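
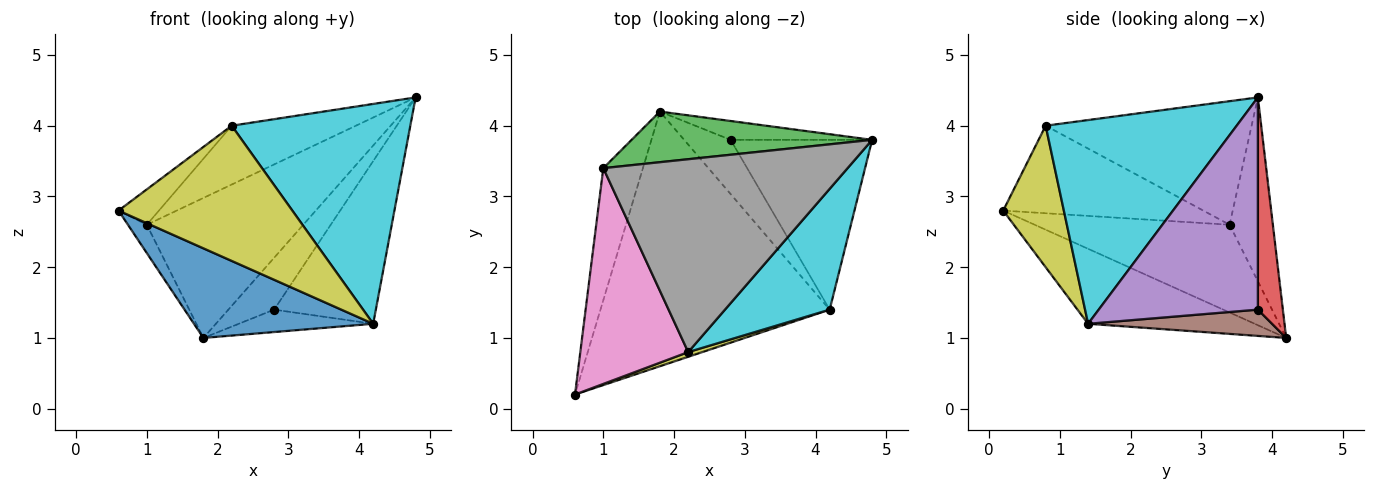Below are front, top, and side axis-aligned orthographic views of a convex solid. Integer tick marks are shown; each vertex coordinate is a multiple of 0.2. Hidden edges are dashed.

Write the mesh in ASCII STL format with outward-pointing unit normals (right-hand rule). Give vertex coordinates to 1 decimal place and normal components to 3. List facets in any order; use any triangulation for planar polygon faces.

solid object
 facet normal -0.295 -0.317 -0.901
  outer loop
   vertex 4.2 1.4 1.2
   vertex 0.6 0.2 2.8
   vertex 1.8 4.2 1.0
  endloop
 endfacet
 facet normal -0.908 0.088 -0.410
  outer loop
   vertex 1.0 3.4 2.6
   vertex 1.8 4.2 1.0
   vertex 0.6 0.2 2.8
  endloop
 endfacet
 facet normal -0.252 0.910 0.329
  outer loop
   vertex 1.0 3.4 2.6
   vertex 4.8 3.8 4.4
   vertex 1.8 4.2 1.0
  endloop
 endfacet
 facet normal 0.456 0.836 -0.304
  outer loop
   vertex 2.8 3.8 1.4
   vertex 1.8 4.2 1.0
   vertex 4.8 3.8 4.4
  endloop
 endfacet
 facet normal 0.735 0.469 -0.490
  outer loop
   vertex 2.8 3.8 1.4
   vertex 4.8 3.8 4.4
   vertex 4.2 1.4 1.2
  endloop
 endfacet
 facet normal 0.463 0.338 -0.819
  outer loop
   vertex 2.8 3.8 1.4
   vertex 4.2 1.4 1.2
   vertex 1.8 4.2 1.0
  endloop
 endfacet
 facet normal -0.625 0.126 0.770
  outer loop
   vertex 2.2 0.8 4.0
   vertex 1.0 3.4 2.6
   vertex 0.6 0.2 2.8
  endloop
 endfacet
 facet normal -0.435 0.263 0.861
  outer loop
   vertex 2.2 0.8 4.0
   vertex 4.8 3.8 4.4
   vertex 1.0 3.4 2.6
  endloop
 endfacet
 facet normal 0.329 -0.944 0.033
  outer loop
   vertex 2.2 0.8 4.0
   vertex 0.6 0.2 2.8
   vertex 4.2 1.4 1.2
  endloop
 endfacet
 facet normal 0.684 -0.639 0.351
  outer loop
   vertex 2.2 0.8 4.0
   vertex 4.2 1.4 1.2
   vertex 4.8 3.8 4.4
  endloop
 endfacet
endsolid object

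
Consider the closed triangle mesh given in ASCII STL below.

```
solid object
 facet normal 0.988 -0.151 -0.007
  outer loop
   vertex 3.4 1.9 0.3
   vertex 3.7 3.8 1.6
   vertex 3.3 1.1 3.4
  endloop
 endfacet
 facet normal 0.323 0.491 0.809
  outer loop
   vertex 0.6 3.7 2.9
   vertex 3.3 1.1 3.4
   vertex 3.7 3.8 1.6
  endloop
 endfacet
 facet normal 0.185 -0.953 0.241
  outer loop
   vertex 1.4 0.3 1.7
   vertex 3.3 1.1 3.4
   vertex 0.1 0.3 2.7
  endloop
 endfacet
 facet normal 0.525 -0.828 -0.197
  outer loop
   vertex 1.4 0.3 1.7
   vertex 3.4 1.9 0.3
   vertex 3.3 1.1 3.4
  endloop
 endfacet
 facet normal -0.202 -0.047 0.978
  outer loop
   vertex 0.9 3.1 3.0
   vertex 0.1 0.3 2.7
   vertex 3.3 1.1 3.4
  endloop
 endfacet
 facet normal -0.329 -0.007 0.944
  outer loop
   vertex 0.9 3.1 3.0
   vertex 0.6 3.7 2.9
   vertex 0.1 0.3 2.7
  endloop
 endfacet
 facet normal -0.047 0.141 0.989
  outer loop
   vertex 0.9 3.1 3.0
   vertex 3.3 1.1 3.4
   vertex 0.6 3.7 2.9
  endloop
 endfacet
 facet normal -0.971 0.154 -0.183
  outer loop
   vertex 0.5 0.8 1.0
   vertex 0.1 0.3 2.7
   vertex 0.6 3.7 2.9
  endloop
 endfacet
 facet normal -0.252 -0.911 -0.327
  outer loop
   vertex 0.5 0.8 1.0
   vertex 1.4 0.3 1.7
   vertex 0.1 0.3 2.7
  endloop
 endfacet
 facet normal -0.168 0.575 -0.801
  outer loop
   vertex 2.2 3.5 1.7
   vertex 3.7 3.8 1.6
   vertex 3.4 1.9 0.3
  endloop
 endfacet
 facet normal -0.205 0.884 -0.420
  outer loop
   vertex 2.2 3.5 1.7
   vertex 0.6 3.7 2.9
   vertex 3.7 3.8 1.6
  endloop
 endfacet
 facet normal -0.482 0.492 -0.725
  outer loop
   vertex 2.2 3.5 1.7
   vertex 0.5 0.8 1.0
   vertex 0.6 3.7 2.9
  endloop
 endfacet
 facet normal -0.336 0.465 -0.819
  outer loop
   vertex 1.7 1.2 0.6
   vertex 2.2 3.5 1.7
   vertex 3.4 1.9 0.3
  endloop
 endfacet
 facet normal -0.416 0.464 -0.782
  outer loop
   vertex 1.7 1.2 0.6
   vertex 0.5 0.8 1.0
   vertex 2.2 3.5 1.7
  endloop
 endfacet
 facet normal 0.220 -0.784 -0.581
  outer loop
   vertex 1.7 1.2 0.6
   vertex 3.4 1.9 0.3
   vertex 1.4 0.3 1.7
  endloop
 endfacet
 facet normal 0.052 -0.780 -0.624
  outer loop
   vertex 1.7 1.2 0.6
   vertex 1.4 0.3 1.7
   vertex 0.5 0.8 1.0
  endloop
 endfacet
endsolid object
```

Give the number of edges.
24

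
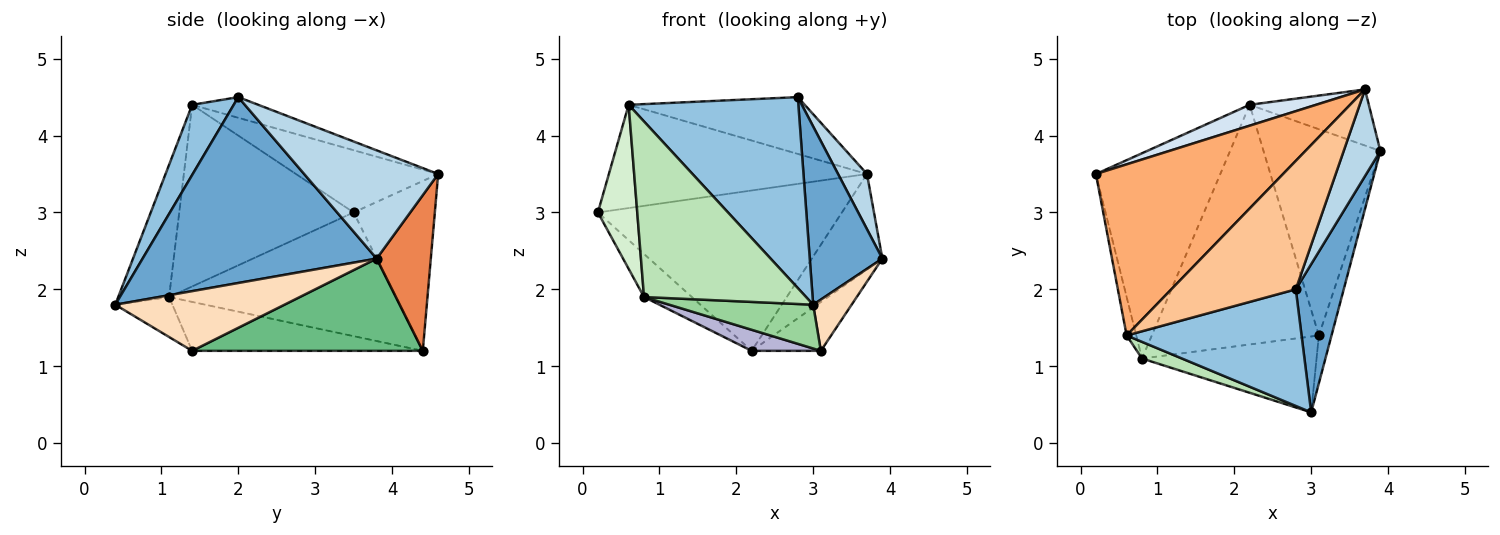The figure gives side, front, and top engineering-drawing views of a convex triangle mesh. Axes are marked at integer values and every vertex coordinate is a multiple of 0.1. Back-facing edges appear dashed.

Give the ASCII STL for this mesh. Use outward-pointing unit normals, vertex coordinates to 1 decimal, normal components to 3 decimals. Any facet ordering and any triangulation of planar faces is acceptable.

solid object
 facet normal 0.927 -0.288 0.239
  outer loop
   vertex 2.8 2.0 4.5
   vertex 3.0 0.4 1.8
   vertex 3.9 3.8 2.4
  endloop
 endfacet
 facet normal 0.205 -0.835 0.510
  outer loop
   vertex 0.6 1.4 4.4
   vertex 3.0 0.4 1.8
   vertex 2.8 2.0 4.5
  endloop
 endfacet
 facet normal 0.928 -0.200 0.314
  outer loop
   vertex 3.7 4.6 3.5
   vertex 2.8 2.0 4.5
   vertex 3.9 3.8 2.4
  endloop
 endfacet
 facet normal -0.313 0.942 0.123
  outer loop
   vertex 3.7 4.6 3.5
   vertex 2.2 4.4 1.2
   vertex 0.2 3.5 3.0
  endloop
 endfacet
 facet normal 0.552 0.719 -0.422
  outer loop
   vertex 3.7 4.6 3.5
   vertex 3.9 3.8 2.4
   vertex 2.2 4.4 1.2
  endloop
 endfacet
 facet normal -0.274 0.497 0.824
  outer loop
   vertex 3.7 4.6 3.5
   vertex 0.2 3.5 3.0
   vertex 0.6 1.4 4.4
  endloop
 endfacet
 facet normal -0.150 0.400 0.904
  outer loop
   vertex 3.7 4.6 3.5
   vertex 0.6 1.4 4.4
   vertex 2.8 2.0 4.5
  endloop
 endfacet
 facet normal 0.955 -0.217 -0.203
  outer loop
   vertex 3.1 1.4 1.2
   vertex 3.9 3.8 2.4
   vertex 3.0 0.4 1.8
  endloop
 endfacet
 facet normal 0.609 0.183 -0.772
  outer loop
   vertex 3.1 1.4 1.2
   vertex 2.2 4.4 1.2
   vertex 3.9 3.8 2.4
  endloop
 endfacet
 facet normal -0.195 -0.490 -0.850
  outer loop
   vertex 0.8 1.1 1.9
   vertex 3.1 1.4 1.2
   vertex 3.0 0.4 1.8
  endloop
 endfacet
 facet normal -0.298 -0.950 0.090
  outer loop
   vertex 0.8 1.1 1.9
   vertex 3.0 0.4 1.8
   vertex 0.6 1.4 4.4
  endloop
 endfacet
 facet normal -0.974 -0.220 -0.052
  outer loop
   vertex 0.8 1.1 1.9
   vertex 0.6 1.4 4.4
   vertex 0.2 3.5 3.0
  endloop
 endfacet
 facet normal -0.697 0.147 -0.701
  outer loop
   vertex 0.8 1.1 1.9
   vertex 0.2 3.5 3.0
   vertex 2.2 4.4 1.2
  endloop
 endfacet
 facet normal -0.280 -0.084 -0.956
  outer loop
   vertex 0.8 1.1 1.9
   vertex 2.2 4.4 1.2
   vertex 3.1 1.4 1.2
  endloop
 endfacet
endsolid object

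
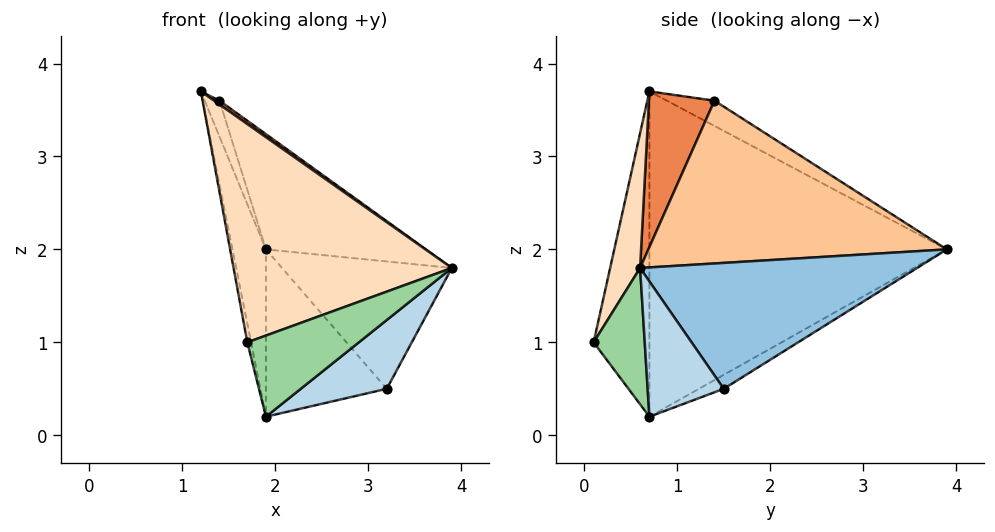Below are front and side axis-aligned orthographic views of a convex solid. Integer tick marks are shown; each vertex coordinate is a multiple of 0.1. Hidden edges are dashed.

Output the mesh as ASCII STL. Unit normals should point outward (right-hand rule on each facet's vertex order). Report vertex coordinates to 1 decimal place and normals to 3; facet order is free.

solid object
 facet normal -0.975 0.110 -0.195
  outer loop
   vertex 1.9 0.7 0.2
   vertex 1.2 0.7 3.7
   vertex 1.9 3.9 2.0
  endloop
 endfacet
 facet normal 0.849 0.520 -0.097
  outer loop
   vertex 3.2 1.5 0.5
   vertex 1.9 3.9 2.0
   vertex 3.9 0.6 1.8
  endloop
 endfacet
 facet normal 0.499 -0.563 -0.659
  outer loop
   vertex 3.2 1.5 0.5
   vertex 3.9 0.6 1.8
   vertex 1.9 0.7 0.2
  endloop
 endfacet
 facet normal -0.100 0.488 -0.867
  outer loop
   vertex 3.2 1.5 0.5
   vertex 1.9 0.7 0.2
   vertex 1.9 3.9 2.0
  endloop
 endfacet
 facet normal 0.574 -0.047 0.818
  outer loop
   vertex 1.4 1.4 3.6
   vertex 1.2 0.7 3.7
   vertex 3.9 0.6 1.8
  endloop
 endfacet
 facet normal -0.942 0.292 0.162
  outer loop
   vertex 1.4 1.4 3.6
   vertex 1.9 3.9 2.0
   vertex 1.2 0.7 3.7
  endloop
 endfacet
 facet normal 0.619 0.332 0.712
  outer loop
   vertex 1.4 1.4 3.6
   vertex 3.9 0.6 1.8
   vertex 1.9 3.9 2.0
  endloop
 endfacet
 facet normal 0.132 -0.962 0.238
  outer loop
   vertex 1.7 0.1 1.0
   vertex 3.9 0.6 1.8
   vertex 1.2 0.7 3.7
  endloop
 endfacet
 facet normal -0.978 0.065 -0.196
  outer loop
   vertex 1.7 0.1 1.0
   vertex 1.2 0.7 3.7
   vertex 1.9 0.7 0.2
  endloop
 endfacet
 facet normal 0.361 -0.787 -0.500
  outer loop
   vertex 1.7 0.1 1.0
   vertex 1.9 0.7 0.2
   vertex 3.9 0.6 1.8
  endloop
 endfacet
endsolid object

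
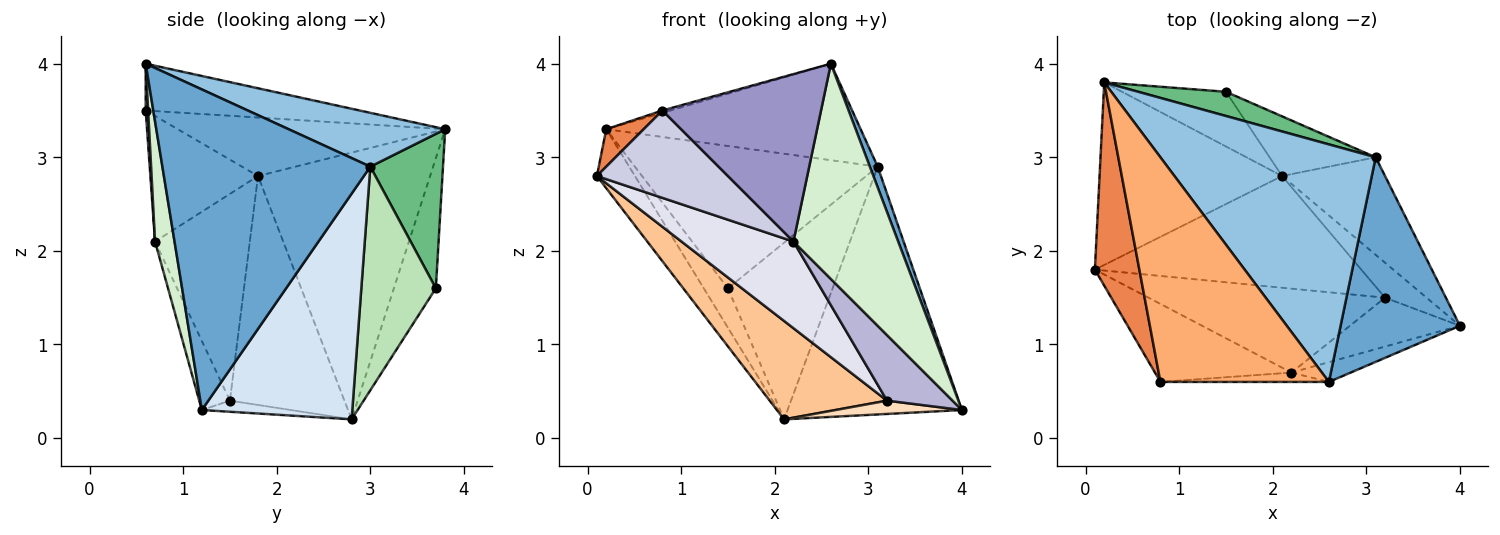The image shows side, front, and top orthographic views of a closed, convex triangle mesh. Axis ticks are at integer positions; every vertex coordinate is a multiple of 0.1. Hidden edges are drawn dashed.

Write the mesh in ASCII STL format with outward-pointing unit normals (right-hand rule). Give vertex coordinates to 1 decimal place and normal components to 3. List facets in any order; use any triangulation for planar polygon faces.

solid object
 facet normal 0.937 -0.035 0.349
  outer loop
   vertex 3.1 3.0 2.9
   vertex 2.6 0.6 4.0
   vertex 4.0 1.2 0.3
  endloop
 endfacet
 facet normal 0.226 0.367 0.903
  outer loop
   vertex 3.1 3.0 2.9
   vertex 0.2 3.8 3.3
   vertex 2.6 0.6 4.0
  endloop
 endfacet
 facet normal -0.812 0.179 -0.556
  outer loop
   vertex 2.1 2.8 0.2
   vertex 0.1 1.8 2.8
   vertex 0.2 3.8 3.3
  endloop
 endfacet
 facet normal 0.626 0.726 -0.286
  outer loop
   vertex 2.1 2.8 0.2
   vertex 3.1 3.0 2.9
   vertex 4.0 1.2 0.3
  endloop
 endfacet
 facet normal -0.791 -0.111 0.601
  outer loop
   vertex 0.8 0.6 3.5
   vertex 0.2 3.8 3.3
   vertex 0.1 1.8 2.8
  endloop
 endfacet
 facet normal -0.268 0.010 0.963
  outer loop
   vertex 0.8 0.6 3.5
   vertex 2.6 0.6 4.0
   vertex 0.2 3.8 3.3
  endloop
 endfacet
 facet normal -0.542 -0.556 -0.631
  outer loop
   vertex 3.2 1.5 0.4
   vertex 0.1 1.8 2.8
   vertex 2.1 2.8 0.2
  endloop
 endfacet
 facet normal -0.243 -0.345 -0.907
  outer loop
   vertex 3.2 1.5 0.4
   vertex 2.1 2.8 0.2
   vertex 4.0 1.2 0.3
  endloop
 endfacet
 facet normal 0.283 0.946 0.161
  outer loop
   vertex 1.5 3.7 1.6
   vertex 0.2 3.8 3.3
   vertex 3.1 3.0 2.9
  endloop
 endfacet
 facet normal -0.713 0.410 -0.569
  outer loop
   vertex 1.5 3.7 1.6
   vertex 2.1 2.8 0.2
   vertex 0.2 3.8 3.3
  endloop
 endfacet
 facet normal 0.559 0.785 -0.265
  outer loop
   vertex 1.5 3.7 1.6
   vertex 3.1 3.0 2.9
   vertex 2.1 2.8 0.2
  endloop
 endfacet
 facet normal 0.182 -0.979 -0.090
  outer loop
   vertex 2.2 0.7 2.1
   vertex 4.0 1.2 0.3
   vertex 2.6 0.6 4.0
  endloop
 endfacet
 facet normal 0.016 -0.998 -0.056
  outer loop
   vertex 2.2 0.7 2.1
   vertex 2.6 0.6 4.0
   vertex 0.8 0.6 3.5
  endloop
 endfacet
 facet normal -0.351 -0.750 -0.560
  outer loop
   vertex 2.2 0.7 2.1
   vertex 3.2 1.5 0.4
   vertex 4.0 1.2 0.3
  endloop
 endfacet
 facet normal -0.522 -0.636 -0.568
  outer loop
   vertex 2.2 0.7 2.1
   vertex 0.8 0.6 3.5
   vertex 0.1 1.8 2.8
  endloop
 endfacet
 facet normal -0.520 -0.614 -0.594
  outer loop
   vertex 2.2 0.7 2.1
   vertex 0.1 1.8 2.8
   vertex 3.2 1.5 0.4
  endloop
 endfacet
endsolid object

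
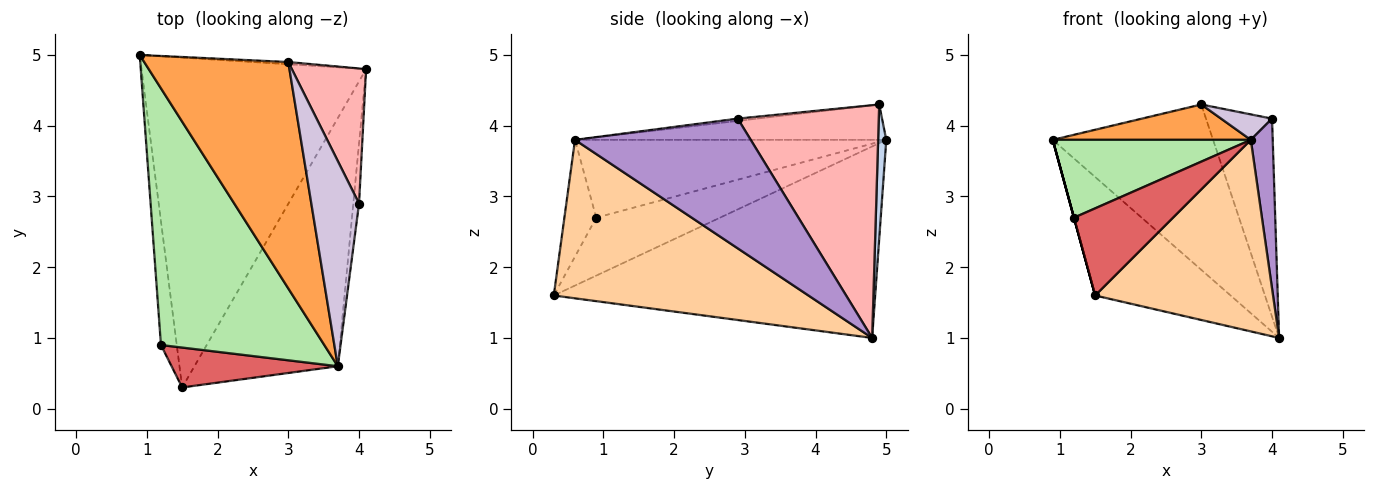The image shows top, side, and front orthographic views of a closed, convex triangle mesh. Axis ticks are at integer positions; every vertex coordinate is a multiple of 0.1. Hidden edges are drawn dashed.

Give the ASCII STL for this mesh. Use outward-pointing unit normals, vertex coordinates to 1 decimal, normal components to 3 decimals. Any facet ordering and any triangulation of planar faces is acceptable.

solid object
 facet normal -0.626 0.264 -0.734
  outer loop
   vertex 1.5 0.3 1.6
   vertex 0.9 5.0 3.8
   vertex 4.1 4.8 1.0
  endloop
 endfacet
 facet normal 0.051 0.999 -0.013
  outer loop
   vertex 3.0 4.9 4.3
   vertex 4.1 4.8 1.0
   vertex 0.9 5.0 3.8
  endloop
 endfacet
 facet normal -0.236 -0.150 0.960
  outer loop
   vertex 3.7 0.6 3.8
   vertex 3.0 4.9 4.3
   vertex 0.9 5.0 3.8
  endloop
 endfacet
 facet normal 0.658 -0.460 -0.596
  outer loop
   vertex 3.7 0.6 3.8
   vertex 1.5 0.3 1.6
   vertex 4.1 4.8 1.0
  endloop
 endfacet
 facet normal -0.965 0.000 -0.263
  outer loop
   vertex 1.2 0.9 2.7
   vertex 0.9 5.0 3.8
   vertex 1.5 0.3 1.6
  endloop
 endfacet
 facet normal -0.415 -0.264 0.871
  outer loop
   vertex 1.2 0.9 2.7
   vertex 3.7 0.6 3.8
   vertex 0.9 5.0 3.8
  endloop
 endfacet
 facet normal -0.281 -0.873 0.400
  outer loop
   vertex 1.2 0.9 2.7
   vertex 1.5 0.3 1.6
   vertex 3.7 0.6 3.8
  endloop
 endfacet
 facet normal 0.870 0.407 0.278
  outer loop
   vertex 4.0 2.9 4.1
   vertex 4.1 4.8 1.0
   vertex 3.0 4.9 4.3
  endloop
 endfacet
 facet normal 0.991 -0.124 -0.044
  outer loop
   vertex 4.0 2.9 4.1
   vertex 3.7 0.6 3.8
   vertex 4.1 4.8 1.0
  endloop
 endfacet
 facet normal -0.048 -0.123 0.991
  outer loop
   vertex 4.0 2.9 4.1
   vertex 3.0 4.9 4.3
   vertex 3.7 0.6 3.8
  endloop
 endfacet
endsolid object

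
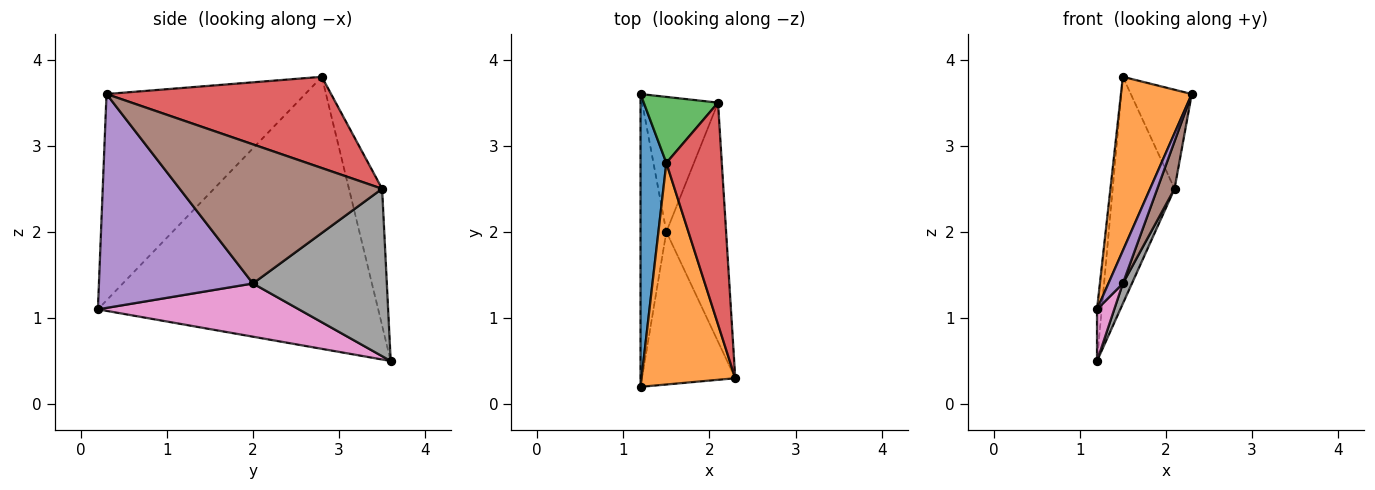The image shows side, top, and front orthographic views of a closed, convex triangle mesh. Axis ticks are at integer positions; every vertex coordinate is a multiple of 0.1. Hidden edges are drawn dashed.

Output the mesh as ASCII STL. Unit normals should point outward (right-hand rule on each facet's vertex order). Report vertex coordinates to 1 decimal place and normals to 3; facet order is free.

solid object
 facet normal -0.995 0.017 0.095
  outer loop
   vertex 1.5 2.8 3.8
   vertex 1.2 3.6 0.5
   vertex 1.2 0.2 1.1
  endloop
 endfacet
 facet normal -0.866 -0.309 0.393
  outer loop
   vertex 1.5 2.8 3.8
   vertex 1.2 0.2 1.1
   vertex 2.3 0.3 3.6
  endloop
 endfacet
 facet normal -0.458 0.854 0.249
  outer loop
   vertex 2.1 3.5 2.5
   vertex 1.2 3.6 0.5
   vertex 1.5 2.8 3.8
  endloop
 endfacet
 facet normal 0.832 0.226 0.506
  outer loop
   vertex 2.1 3.5 2.5
   vertex 1.5 2.8 3.8
   vertex 2.3 0.3 3.6
  endloop
 endfacet
 facet normal 0.913 -0.086 -0.398
  outer loop
   vertex 1.5 2.0 1.4
   vertex 2.3 0.3 3.6
   vertex 1.2 0.2 1.1
  endloop
 endfacet
 facet normal 0.916 -0.078 -0.393
  outer loop
   vertex 1.5 2.0 1.4
   vertex 2.1 3.5 2.5
   vertex 2.3 0.3 3.6
  endloop
 endfacet
 facet normal 0.897 -0.077 -0.436
  outer loop
   vertex 1.5 2.0 1.4
   vertex 1.2 0.2 1.1
   vertex 1.2 3.6 0.5
  endloop
 endfacet
 facet normal 0.909 -0.061 -0.412
  outer loop
   vertex 1.5 2.0 1.4
   vertex 1.2 3.6 0.5
   vertex 2.1 3.5 2.5
  endloop
 endfacet
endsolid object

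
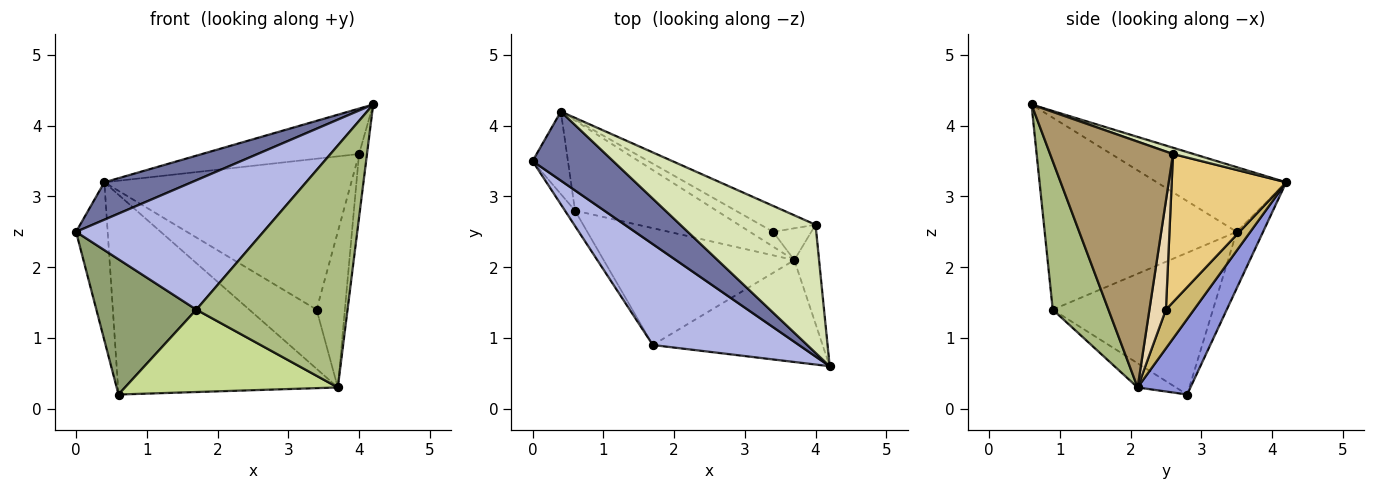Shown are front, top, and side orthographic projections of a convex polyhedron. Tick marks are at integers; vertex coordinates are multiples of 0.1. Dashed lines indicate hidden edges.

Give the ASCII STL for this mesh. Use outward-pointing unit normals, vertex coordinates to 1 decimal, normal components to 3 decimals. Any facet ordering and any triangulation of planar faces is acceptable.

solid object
 facet normal -0.577 -0.389 0.718
  outer loop
   vertex 0.4 4.2 3.2
   vertex 0.0 3.5 2.5
   vertex 4.2 0.6 4.3
  endloop
 endfacet
 facet normal -0.595 0.712 -0.372
  outer loop
   vertex 0.6 2.8 0.2
   vertex 0.0 3.5 2.5
   vertex 0.4 4.2 3.2
  endloop
 endfacet
 facet normal 0.214 0.891 -0.401
  outer loop
   vertex 3.7 2.1 0.3
   vertex 0.6 2.8 0.2
   vertex 0.4 4.2 3.2
  endloop
 endfacet
 facet normal -0.628 -0.613 0.478
  outer loop
   vertex 1.7 0.9 1.4
   vertex 4.2 0.6 4.3
   vertex 0.0 3.5 2.5
  endloop
 endfacet
 facet normal -0.847 -0.528 -0.060
  outer loop
   vertex 1.7 0.9 1.4
   vertex 0.0 3.5 2.5
   vertex 0.6 2.8 0.2
  endloop
 endfacet
 facet normal 0.322 -0.873 -0.367
  outer loop
   vertex 1.7 0.9 1.4
   vertex 3.7 2.1 0.3
   vertex 4.2 0.6 4.3
  endloop
 endfacet
 facet normal -0.103 -0.573 -0.813
  outer loop
   vertex 1.7 0.9 1.4
   vertex 0.6 2.8 0.2
   vertex 3.7 2.1 0.3
  endloop
 endfacet
 facet normal 0.044 0.334 0.942
  outer loop
   vertex 4.0 2.6 3.6
   vertex 0.4 4.2 3.2
   vertex 4.2 0.6 4.3
  endloop
 endfacet
 facet normal 0.993 0.064 -0.100
  outer loop
   vertex 4.0 2.6 3.6
   vertex 4.2 0.6 4.3
   vertex 3.7 2.1 0.3
  endloop
 endfacet
 facet normal 0.375 0.899 -0.225
  outer loop
   vertex 3.4 2.5 1.4
   vertex 3.7 2.1 0.3
   vertex 0.4 4.2 3.2
  endloop
 endfacet
 facet normal 0.416 0.896 -0.154
  outer loop
   vertex 3.4 2.5 1.4
   vertex 0.4 4.2 3.2
   vertex 4.0 2.6 3.6
  endloop
 endfacet
 facet normal 0.496 0.851 -0.174
  outer loop
   vertex 3.4 2.5 1.4
   vertex 4.0 2.6 3.6
   vertex 3.7 2.1 0.3
  endloop
 endfacet
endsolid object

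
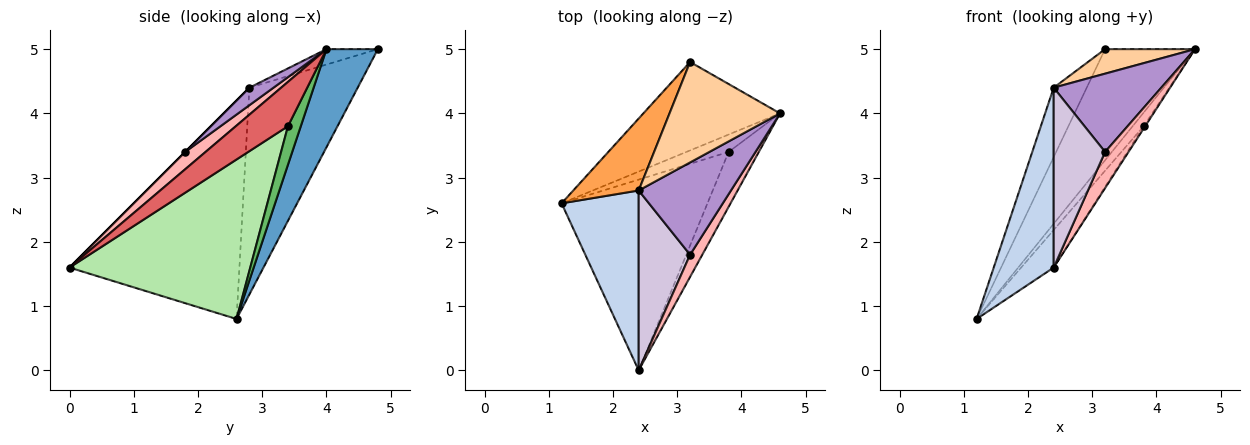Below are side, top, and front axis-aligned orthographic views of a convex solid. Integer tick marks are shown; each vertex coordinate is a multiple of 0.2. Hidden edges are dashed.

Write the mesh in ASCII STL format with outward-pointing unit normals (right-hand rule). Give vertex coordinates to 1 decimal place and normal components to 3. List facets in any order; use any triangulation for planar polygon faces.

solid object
 facet normal 0.408 0.714 -0.569
  outer loop
   vertex 3.2 4.8 5.0
   vertex 4.6 4.0 5.0
   vertex 1.2 2.6 0.8
  endloop
 endfacet
 facet normal -0.895 -0.316 0.316
  outer loop
   vertex 2.4 2.8 4.4
   vertex 1.2 2.6 0.8
   vertex 2.4 0.0 1.6
  endloop
 endfacet
 facet normal -0.915 0.279 0.290
  outer loop
   vertex 2.4 2.8 4.4
   vertex 3.2 4.8 5.0
   vertex 1.2 2.6 0.8
  endloop
 endfacet
 facet normal -0.134 -0.235 0.963
  outer loop
   vertex 2.4 2.8 4.4
   vertex 4.6 4.0 5.0
   vertex 3.2 4.8 5.0
  endloop
 endfacet
 facet normal 0.584 0.500 -0.639
  outer loop
   vertex 3.8 3.4 3.8
   vertex 1.2 2.6 0.8
   vertex 4.6 4.0 5.0
  endloop
 endfacet
 facet normal 0.731 0.132 -0.669
  outer loop
   vertex 3.8 3.4 3.8
   vertex 2.4 0.0 1.6
   vertex 1.2 2.6 0.8
  endloop
 endfacet
 facet normal 0.826 0.024 -0.563
  outer loop
   vertex 3.8 3.4 3.8
   vertex 4.6 4.0 5.0
   vertex 2.4 0.0 1.6
  endloop
 endfacet
 facet normal 0.596 -0.685 0.420
  outer loop
   vertex 3.2 1.8 3.4
   vertex 2.4 0.0 1.6
   vertex 4.6 4.0 5.0
  endloop
 endfacet
 facet normal 0.143 -0.640 0.755
  outer loop
   vertex 3.2 1.8 3.4
   vertex 4.6 4.0 5.0
   vertex 2.4 2.8 4.4
  endloop
 endfacet
 facet normal 0.000 -0.707 0.707
  outer loop
   vertex 3.2 1.8 3.4
   vertex 2.4 2.8 4.4
   vertex 2.4 0.0 1.6
  endloop
 endfacet
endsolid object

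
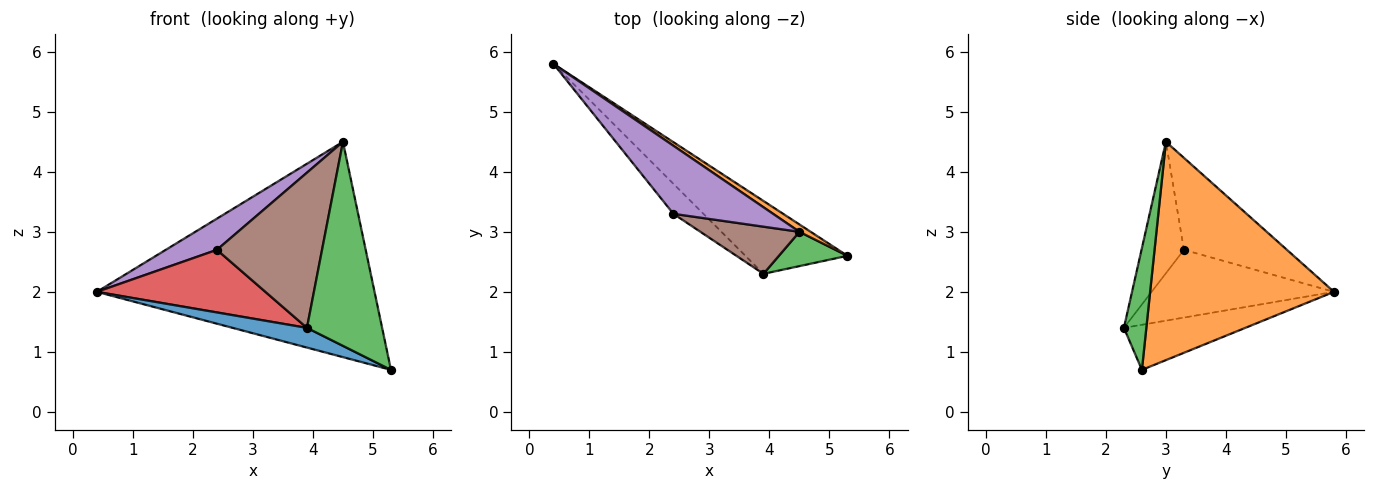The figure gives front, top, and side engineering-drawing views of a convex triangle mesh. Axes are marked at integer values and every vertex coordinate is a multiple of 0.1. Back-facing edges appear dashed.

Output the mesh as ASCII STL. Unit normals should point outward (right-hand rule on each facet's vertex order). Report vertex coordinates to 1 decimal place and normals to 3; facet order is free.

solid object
 facet normal -0.392 -0.240 -0.888
  outer loop
   vertex 3.9 2.3 1.4
   vertex 0.4 5.8 2.0
   vertex 5.3 2.6 0.7
  endloop
 endfacet
 facet normal 0.552 0.833 0.028
  outer loop
   vertex 4.5 3.0 4.5
   vertex 5.3 2.6 0.7
   vertex 0.4 5.8 2.0
  endloop
 endfacet
 facet normal 0.282 -0.946 0.159
  outer loop
   vertex 4.5 3.0 4.5
   vertex 3.9 2.3 1.4
   vertex 5.3 2.6 0.7
  endloop
 endfacet
 facet normal -0.698 -0.645 -0.309
  outer loop
   vertex 2.4 3.3 2.7
   vertex 0.4 5.8 2.0
   vertex 3.9 2.3 1.4
  endloop
 endfacet
 facet normal -0.643 -0.319 0.697
  outer loop
   vertex 2.4 3.3 2.7
   vertex 4.5 3.0 4.5
   vertex 0.4 5.8 2.0
  endloop
 endfacet
 facet normal -0.360 -0.893 0.271
  outer loop
   vertex 2.4 3.3 2.7
   vertex 3.9 2.3 1.4
   vertex 4.5 3.0 4.5
  endloop
 endfacet
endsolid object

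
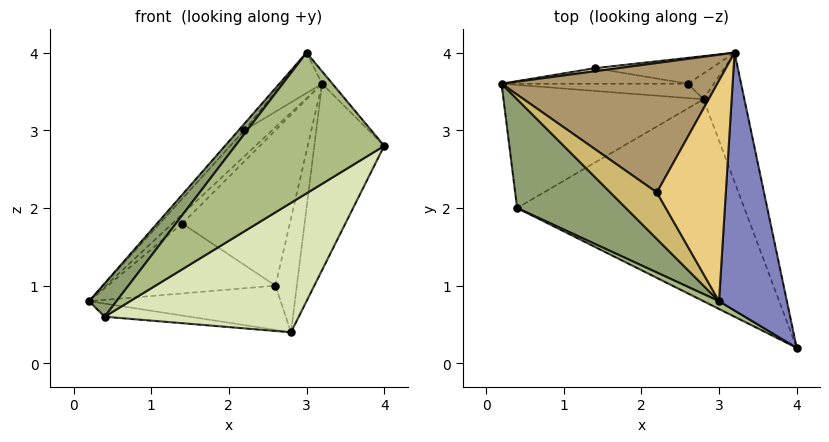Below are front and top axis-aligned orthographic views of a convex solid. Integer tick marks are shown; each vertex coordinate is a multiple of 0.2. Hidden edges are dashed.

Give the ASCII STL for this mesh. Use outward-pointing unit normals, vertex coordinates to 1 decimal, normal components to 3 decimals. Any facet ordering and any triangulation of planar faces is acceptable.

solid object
 facet normal 0.958 0.236 -0.164
  outer loop
   vertex 2.8 3.4 0.4
   vertex 3.2 4.0 3.6
   vertex 4.0 0.2 2.8
  endloop
 endfacet
 facet normal 0.775 0.030 0.631
  outer loop
   vertex 3.0 0.8 4.0
   vertex 4.0 0.2 2.8
   vertex 3.2 4.0 3.6
  endloop
 endfacet
 facet normal 0.026 0.951 -0.308
  outer loop
   vertex 2.6 3.6 1.0
   vertex 2.8 3.4 0.4
   vertex 0.2 3.6 0.8
  endloop
 endfacet
 facet normal 0.296 0.931 -0.212
  outer loop
   vertex 2.6 3.6 1.0
   vertex 3.2 4.0 3.6
   vertex 2.8 3.4 0.4
  endloop
 endfacet
 facet normal -0.811 -0.171 0.560
  outer loop
   vertex 0.4 2.0 0.6
   vertex 3.0 0.8 4.0
   vertex 0.2 3.6 0.8
  endloop
 endfacet
 facet normal -0.470 -0.881 0.049
  outer loop
   vertex 0.4 2.0 0.6
   vertex 4.0 0.2 2.8
   vertex 3.0 0.8 4.0
  endloop
 endfacet
 facet normal -0.143 0.105 -0.984
  outer loop
   vertex 0.4 2.0 0.6
   vertex 0.2 3.6 0.8
   vertex 2.8 3.4 0.4
  endloop
 endfacet
 facet normal 0.238 -0.524 -0.818
  outer loop
   vertex 0.4 2.0 0.6
   vertex 2.8 3.4 0.4
   vertex 4.0 0.2 2.8
  endloop
 endfacet
 facet normal -0.685 0.143 0.714
  outer loop
   vertex 2.2 2.2 3.0
   vertex 3.2 4.0 3.6
   vertex 0.2 3.6 0.8
  endloop
 endfacet
 facet normal -0.704 0.101 0.704
  outer loop
   vertex 2.2 2.2 3.0
   vertex 0.2 3.6 0.8
   vertex 3.0 0.8 4.0
  endloop
 endfacet
 facet normal -0.675 0.133 0.726
  outer loop
   vertex 2.2 2.2 3.0
   vertex 3.0 0.8 4.0
   vertex 3.2 4.0 3.6
  endloop
 endfacet
 facet normal -0.389 0.874 0.291
  outer loop
   vertex 1.4 3.8 1.8
   vertex 0.2 3.6 0.8
   vertex 3.2 4.0 3.6
  endloop
 endfacet
 facet normal 0.018 0.976 -0.217
  outer loop
   vertex 1.4 3.8 1.8
   vertex 2.6 3.6 1.0
   vertex 0.2 3.6 0.8
  endloop
 endfacet
 facet normal 0.055 0.985 -0.164
  outer loop
   vertex 1.4 3.8 1.8
   vertex 3.2 4.0 3.6
   vertex 2.6 3.6 1.0
  endloop
 endfacet
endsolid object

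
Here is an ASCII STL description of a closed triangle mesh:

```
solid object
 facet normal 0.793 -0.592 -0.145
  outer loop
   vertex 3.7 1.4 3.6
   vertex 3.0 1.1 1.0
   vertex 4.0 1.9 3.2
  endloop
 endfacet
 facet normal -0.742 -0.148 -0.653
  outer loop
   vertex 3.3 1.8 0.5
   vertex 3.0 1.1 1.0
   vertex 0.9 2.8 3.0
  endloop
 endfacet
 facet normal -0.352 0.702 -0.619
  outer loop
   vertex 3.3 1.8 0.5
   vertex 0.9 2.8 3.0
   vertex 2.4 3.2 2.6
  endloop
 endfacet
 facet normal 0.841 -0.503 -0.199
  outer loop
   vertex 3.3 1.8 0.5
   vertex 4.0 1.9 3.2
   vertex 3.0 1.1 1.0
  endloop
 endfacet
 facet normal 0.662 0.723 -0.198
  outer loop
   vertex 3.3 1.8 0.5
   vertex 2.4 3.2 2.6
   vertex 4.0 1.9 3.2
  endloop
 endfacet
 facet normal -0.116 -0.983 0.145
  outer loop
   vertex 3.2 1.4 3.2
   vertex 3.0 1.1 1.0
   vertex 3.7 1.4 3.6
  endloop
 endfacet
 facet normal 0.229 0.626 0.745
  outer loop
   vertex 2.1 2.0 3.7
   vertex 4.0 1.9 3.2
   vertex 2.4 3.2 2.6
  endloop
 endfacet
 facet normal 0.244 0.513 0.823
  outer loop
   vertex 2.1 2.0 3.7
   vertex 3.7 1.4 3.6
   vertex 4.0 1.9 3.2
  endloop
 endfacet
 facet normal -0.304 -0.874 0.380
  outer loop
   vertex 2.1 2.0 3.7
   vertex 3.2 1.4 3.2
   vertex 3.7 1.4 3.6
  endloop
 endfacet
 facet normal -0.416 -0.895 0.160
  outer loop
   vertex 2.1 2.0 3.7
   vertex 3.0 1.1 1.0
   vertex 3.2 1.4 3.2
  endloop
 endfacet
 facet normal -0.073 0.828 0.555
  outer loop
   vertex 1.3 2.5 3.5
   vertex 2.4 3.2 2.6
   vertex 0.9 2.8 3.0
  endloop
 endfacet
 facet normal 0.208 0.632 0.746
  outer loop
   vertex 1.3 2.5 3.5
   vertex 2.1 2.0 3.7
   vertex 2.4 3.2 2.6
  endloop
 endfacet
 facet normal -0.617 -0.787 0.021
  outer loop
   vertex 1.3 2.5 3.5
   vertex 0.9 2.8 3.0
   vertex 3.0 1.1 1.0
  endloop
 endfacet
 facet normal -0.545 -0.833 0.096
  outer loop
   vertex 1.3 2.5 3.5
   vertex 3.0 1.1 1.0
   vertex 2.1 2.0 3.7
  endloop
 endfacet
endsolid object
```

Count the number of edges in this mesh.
21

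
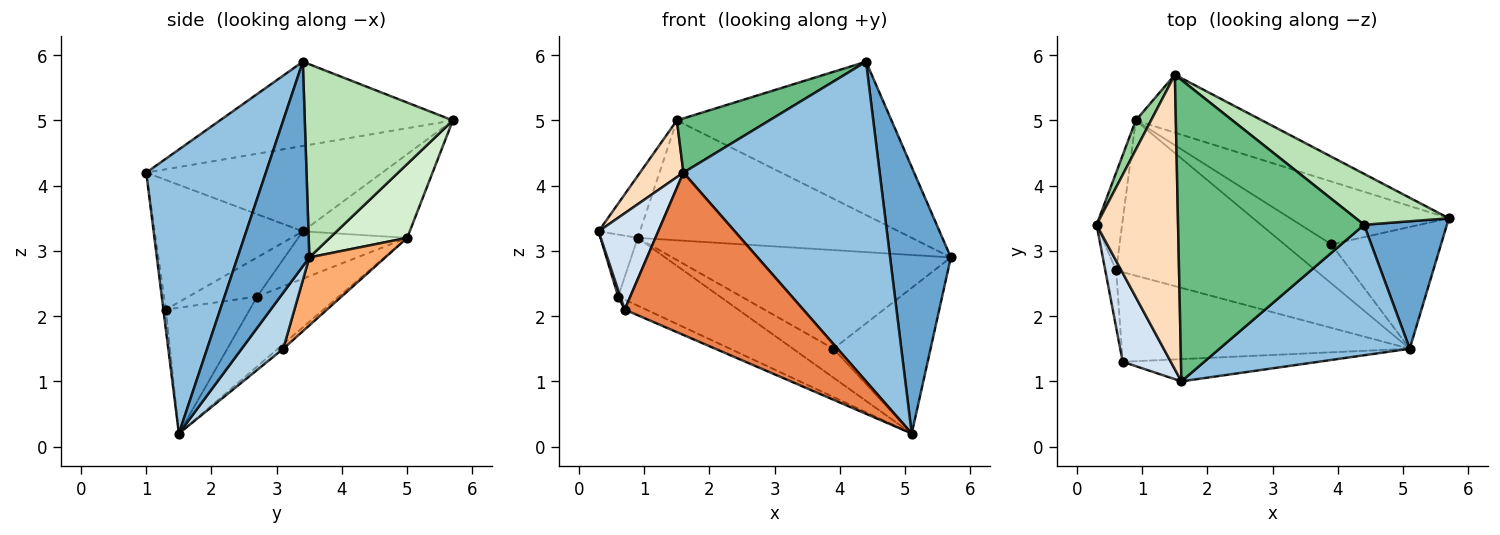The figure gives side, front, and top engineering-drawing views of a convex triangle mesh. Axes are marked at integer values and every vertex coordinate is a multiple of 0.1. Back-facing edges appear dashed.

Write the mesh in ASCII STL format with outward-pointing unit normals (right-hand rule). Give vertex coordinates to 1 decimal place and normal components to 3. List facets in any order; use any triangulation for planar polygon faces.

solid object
 facet normal 0.729 -0.617 0.295
  outer loop
   vertex 4.4 3.4 5.9
   vertex 5.1 1.5 0.2
   vertex 5.7 3.5 2.9
  endloop
 endfacet
 facet normal 0.491 -0.806 0.329
  outer loop
   vertex 4.4 3.4 5.9
   vertex 1.6 1.0 4.2
   vertex 5.1 1.5 0.2
  endloop
 endfacet
 facet normal 0.312 0.729 -0.609
  outer loop
   vertex 3.9 3.1 1.5
   vertex 5.7 3.5 2.9
   vertex 5.1 1.5 0.2
  endloop
 endfacet
 facet normal -0.877 -0.353 0.325
  outer loop
   vertex 0.7 1.3 2.1
   vertex 1.6 1.0 4.2
   vertex 0.3 3.4 3.3
  endloop
 endfacet
 facet normal -0.014 -0.991 -0.136
  outer loop
   vertex 0.7 1.3 2.1
   vertex 5.1 1.5 0.2
   vertex 1.6 1.0 4.2
  endloop
 endfacet
 facet normal 0.224 0.822 -0.523
  outer loop
   vertex 0.9 5.0 3.2
   vertex 5.7 3.5 2.9
   vertex 3.9 3.1 1.5
  endloop
 endfacet
 facet normal -0.080 0.592 -0.802
  outer loop
   vertex 0.9 5.0 3.2
   vertex 3.9 3.1 1.5
   vertex 5.1 1.5 0.2
  endloop
 endfacet
 facet normal -0.717 -0.132 0.684
  outer loop
   vertex 1.5 5.7 5.0
   vertex 0.3 3.4 3.3
   vertex 1.6 1.0 4.2
  endloop
 endfacet
 facet normal -0.407 -0.162 0.899
  outer loop
   vertex 1.5 5.7 5.0
   vertex 1.6 1.0 4.2
   vertex 4.4 3.4 5.9
  endloop
 endfacet
 facet normal -0.919 0.355 0.168
  outer loop
   vertex 1.5 5.7 5.0
   vertex 0.9 5.0 3.2
   vertex 0.3 3.4 3.3
  endloop
 endfacet
 facet normal 0.548 0.794 0.264
  outer loop
   vertex 1.5 5.7 5.0
   vertex 4.4 3.4 5.9
   vertex 5.7 3.5 2.9
  endloop
 endfacet
 facet normal 0.246 0.873 -0.422
  outer loop
   vertex 1.5 5.7 5.0
   vertex 5.7 3.5 2.9
   vertex 0.9 5.0 3.2
  endloop
 endfacet
 facet normal -0.398 0.102 -0.912
  outer loop
   vertex 0.6 2.7 2.3
   vertex 5.1 1.5 0.2
   vertex 0.7 1.3 2.1
  endloop
 endfacet
 facet normal -0.306 0.381 -0.873
  outer loop
   vertex 0.6 2.7 2.3
   vertex 0.9 5.0 3.2
   vertex 5.1 1.5 0.2
  endloop
 endfacet
 facet normal -0.963 -0.031 -0.268
  outer loop
   vertex 0.6 2.7 2.3
   vertex 0.7 1.3 2.1
   vertex 0.3 3.4 3.3
  endloop
 endfacet
 facet normal -0.843 0.288 -0.454
  outer loop
   vertex 0.6 2.7 2.3
   vertex 0.3 3.4 3.3
   vertex 0.9 5.0 3.2
  endloop
 endfacet
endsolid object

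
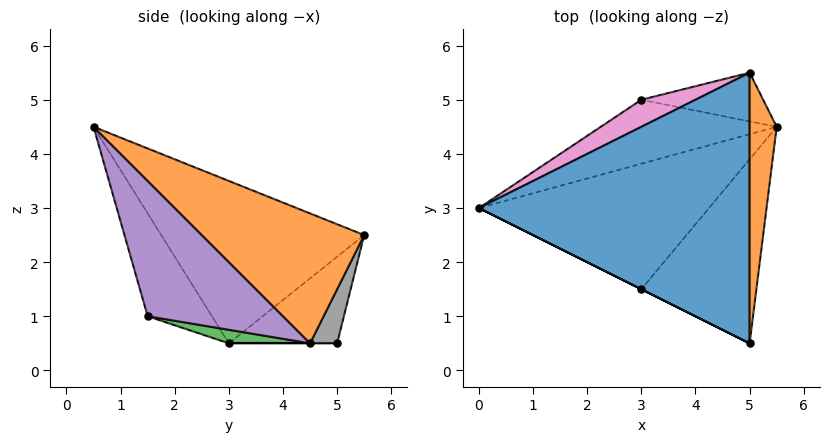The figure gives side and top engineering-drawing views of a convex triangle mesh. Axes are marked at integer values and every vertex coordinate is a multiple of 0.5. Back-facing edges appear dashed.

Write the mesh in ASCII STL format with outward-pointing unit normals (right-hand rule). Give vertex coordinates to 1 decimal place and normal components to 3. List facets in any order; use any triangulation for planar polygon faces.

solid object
 facet normal -0.487 0.324 0.811
  outer loop
   vertex 5.0 5.5 2.5
   vertex 0.0 3.0 0.5
   vertex 5.0 0.5 4.5
  endloop
 endfacet
 facet normal 0.976 0.081 0.203
  outer loop
   vertex 5.0 5.5 2.5
   vertex 5.0 0.5 4.5
   vertex 5.5 4.5 0.5
  endloop
 endfacet
 facet normal 0.057 -0.210 -0.976
  outer loop
   vertex 3.0 1.5 1.0
   vertex 0.0 3.0 0.5
   vertex 5.5 4.5 0.5
  endloop
 endfacet
 facet normal -0.447 -0.894 0.000
  outer loop
   vertex 3.0 1.5 1.0
   vertex 5.0 0.5 4.5
   vertex 0.0 3.0 0.5
  endloop
 endfacet
 facet normal 0.612 -0.596 -0.520
  outer loop
   vertex 3.0 1.5 1.0
   vertex 5.5 4.5 0.5
   vertex 5.0 0.5 4.5
  endloop
 endfacet
 facet normal 0.000 0.000 -1.000
  outer loop
   vertex 3.0 5.0 0.5
   vertex 5.5 4.5 0.5
   vertex 0.0 3.0 0.5
  endloop
 endfacet
 facet normal -0.524 0.786 0.328
  outer loop
   vertex 3.0 5.0 0.5
   vertex 0.0 3.0 0.5
   vertex 5.0 5.5 2.5
  endloop
 endfacet
 facet normal 0.179 0.897 -0.404
  outer loop
   vertex 3.0 5.0 0.5
   vertex 5.0 5.5 2.5
   vertex 5.5 4.5 0.5
  endloop
 endfacet
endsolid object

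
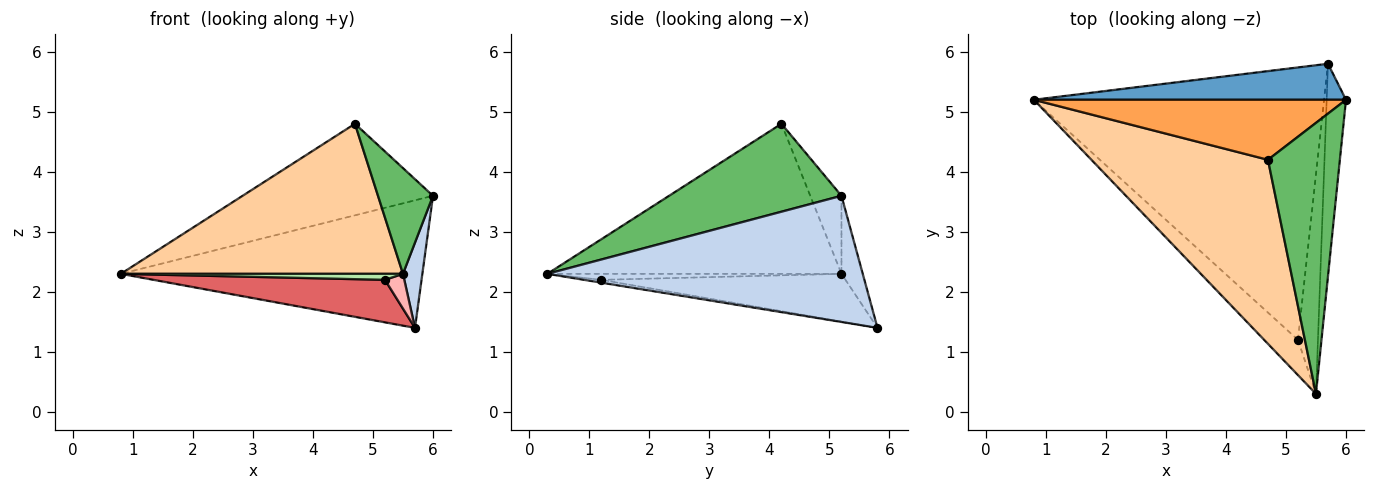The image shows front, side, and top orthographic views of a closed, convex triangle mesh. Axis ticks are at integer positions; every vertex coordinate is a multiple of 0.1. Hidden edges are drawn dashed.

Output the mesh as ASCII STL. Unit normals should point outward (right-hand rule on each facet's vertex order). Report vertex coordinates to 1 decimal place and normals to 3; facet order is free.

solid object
 facet normal -0.068 0.960 0.271
  outer loop
   vertex 5.7 5.8 1.4
   vertex 0.8 5.2 2.3
   vertex 6.0 5.2 3.6
  endloop
 endfacet
 facet normal 0.987 -0.061 -0.151
  outer loop
   vertex 5.7 5.8 1.4
   vertex 6.0 5.2 3.6
   vertex 5.5 0.3 2.3
  endloop
 endfacet
 facet normal -0.136 0.828 0.543
  outer loop
   vertex 4.7 4.2 4.8
   vertex 6.0 5.2 3.6
   vertex 0.8 5.2 2.3
  endloop
 endfacet
 facet normal -0.550 -0.528 0.647
  outer loop
   vertex 4.7 4.2 4.8
   vertex 0.8 5.2 2.3
   vertex 5.5 0.3 2.3
  endloop
 endfacet
 facet normal 0.752 -0.240 0.614
  outer loop
   vertex 4.7 4.2 4.8
   vertex 5.5 0.3 2.3
   vertex 6.0 5.2 3.6
  endloop
 endfacet
 facet normal -0.172 -0.165 -0.971
  outer loop
   vertex 5.2 1.2 2.2
   vertex 5.5 0.3 2.3
   vertex 0.8 5.2 2.3
  endloop
 endfacet
 facet normal -0.160 -0.152 -0.975
  outer loop
   vertex 5.2 1.2 2.2
   vertex 0.8 5.2 2.3
   vertex 5.7 5.8 1.4
  endloop
 endfacet
 facet normal -0.139 -0.155 -0.978
  outer loop
   vertex 5.2 1.2 2.2
   vertex 5.7 5.8 1.4
   vertex 5.5 0.3 2.3
  endloop
 endfacet
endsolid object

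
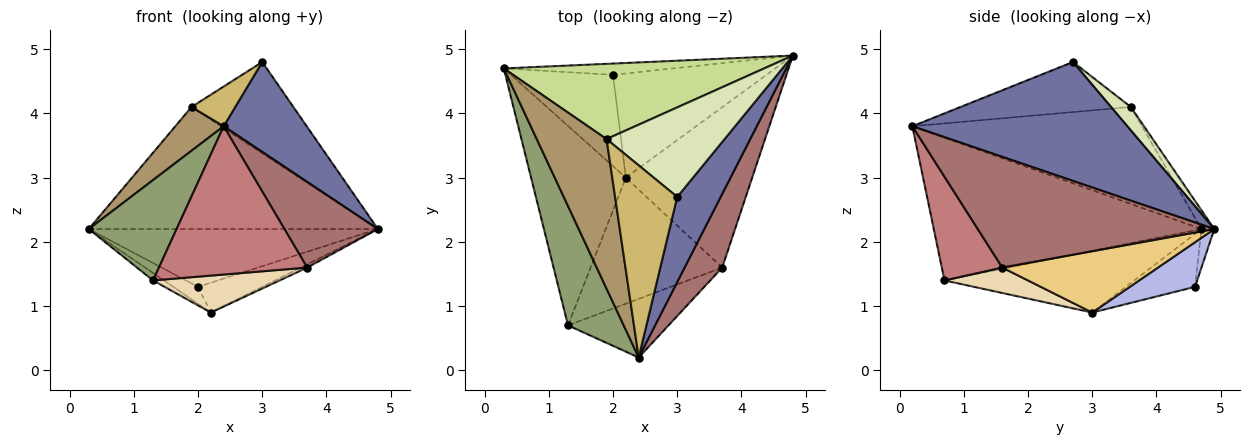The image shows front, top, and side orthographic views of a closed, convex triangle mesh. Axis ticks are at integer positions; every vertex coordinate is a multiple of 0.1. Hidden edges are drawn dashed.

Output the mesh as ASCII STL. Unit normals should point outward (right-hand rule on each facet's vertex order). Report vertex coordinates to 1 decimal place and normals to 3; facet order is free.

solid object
 facet normal 0.883 -0.341 0.323
  outer loop
   vertex 3.0 2.7 4.8
   vertex 2.4 0.2 3.8
   vertex 4.8 4.9 2.2
  endloop
 endfacet
 facet normal -0.044 0.981 -0.191
  outer loop
   vertex 2.0 4.6 1.3
   vertex 0.3 4.7 2.2
   vertex 4.8 4.9 2.2
  endloop
 endfacet
 facet normal -0.454 0.162 -0.876
  outer loop
   vertex 2.0 4.6 1.3
   vertex 2.2 3.0 0.9
   vertex 0.3 4.7 2.2
  endloop
 endfacet
 facet normal 0.269 0.265 -0.926
  outer loop
   vertex 2.0 4.6 1.3
   vertex 4.8 4.9 2.2
   vertex 2.2 3.0 0.9
  endloop
 endfacet
 facet normal -0.891 -0.292 0.347
  outer loop
   vertex 1.3 0.7 1.4
   vertex 2.4 0.2 3.8
   vertex 0.3 4.7 2.2
  endloop
 endfacet
 facet normal -0.545 0.031 -0.838
  outer loop
   vertex 1.3 0.7 1.4
   vertex 0.3 4.7 2.2
   vertex 2.2 3.0 0.9
  endloop
 endfacet
 facet normal -0.038 0.851 0.524
  outer loop
   vertex 1.9 3.6 4.1
   vertex 4.8 4.9 2.2
   vertex 0.3 4.7 2.2
  endloop
 endfacet
 facet normal 0.137 0.707 0.694
  outer loop
   vertex 1.9 3.6 4.1
   vertex 3.0 2.7 4.8
   vertex 4.8 4.9 2.2
  endloop
 endfacet
 facet normal -0.800 -0.168 0.576
  outer loop
   vertex 1.9 3.6 4.1
   vertex 0.3 4.7 2.2
   vertex 2.4 0.2 3.8
  endloop
 endfacet
 facet normal -0.619 -0.159 0.769
  outer loop
   vertex 1.9 3.6 4.1
   vertex 2.4 0.2 3.8
   vertex 3.0 2.7 4.8
  endloop
 endfacet
 facet normal 0.437 0.018 -0.899
  outer loop
   vertex 3.7 1.6 1.6
   vertex 2.2 3.0 0.9
   vertex 4.8 4.9 2.2
  endloop
 endfacet
 facet normal 0.182 -0.276 -0.944
  outer loop
   vertex 3.7 1.6 1.6
   vertex 1.3 0.7 1.4
   vertex 2.2 3.0 0.9
  endloop
 endfacet
 facet normal 0.887 -0.350 0.301
  outer loop
   vertex 3.7 1.6 1.6
   vertex 4.8 4.9 2.2
   vertex 2.4 0.2 3.8
  endloop
 endfacet
 facet normal 0.355 -0.870 -0.344
  outer loop
   vertex 3.7 1.6 1.6
   vertex 2.4 0.2 3.8
   vertex 1.3 0.7 1.4
  endloop
 endfacet
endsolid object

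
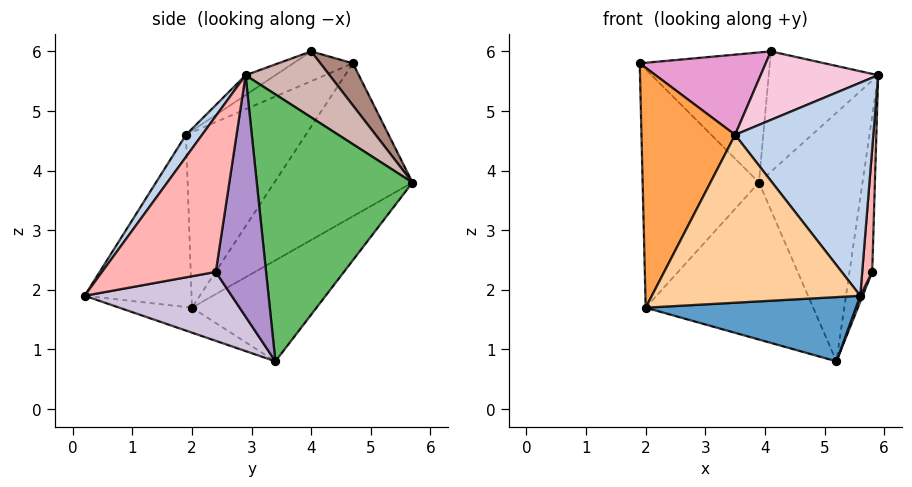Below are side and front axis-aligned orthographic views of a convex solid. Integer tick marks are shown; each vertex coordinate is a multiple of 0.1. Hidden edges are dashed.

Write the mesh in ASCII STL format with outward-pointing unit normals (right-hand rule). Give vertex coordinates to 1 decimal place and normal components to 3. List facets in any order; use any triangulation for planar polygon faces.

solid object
 facet normal -0.116 -0.336 -0.935
  outer loop
   vertex 2.0 2.0 1.7
   vertex 5.2 3.4 0.8
   vertex 5.6 0.2 1.9
  endloop
 endfacet
 facet normal 0.094 -0.808 0.582
  outer loop
   vertex 3.5 1.9 4.6
   vertex 5.6 0.2 1.9
   vertex 5.9 2.9 5.6
  endloop
 endfacet
 facet normal -0.735 -0.574 0.360
  outer loop
   vertex 3.5 1.9 4.6
   vertex 1.9 4.7 5.8
   vertex 2.0 2.0 1.7
  endloop
 endfacet
 facet normal -0.447 -0.872 0.201
  outer loop
   vertex 3.5 1.9 4.6
   vertex 2.0 2.0 1.7
   vertex 5.6 0.2 1.9
  endloop
 endfacet
 facet normal 0.831 0.553 -0.064
  outer loop
   vertex 3.9 5.7 3.8
   vertex 5.9 2.9 5.6
   vertex 5.2 3.4 0.8
  endloop
 endfacet
 facet normal -0.699 0.589 -0.405
  outer loop
   vertex 3.9 5.7 3.8
   vertex 2.0 2.0 1.7
   vertex 1.9 4.7 5.8
  endloop
 endfacet
 facet normal -0.449 0.604 -0.658
  outer loop
   vertex 3.9 5.7 3.8
   vertex 5.2 3.4 0.8
   vertex 2.0 2.0 1.7
  endloop
 endfacet
 facet normal 0.996 -0.087 -0.017
  outer loop
   vertex 5.8 2.4 2.3
   vertex 5.9 2.9 5.6
   vertex 5.6 0.2 1.9
  endloop
 endfacet
 facet normal 0.908 0.410 -0.090
  outer loop
   vertex 5.8 2.4 2.3
   vertex 5.2 3.4 0.8
   vertex 5.9 2.9 5.6
  endloop
 endfacet
 facet normal 0.925 -0.015 -0.380
  outer loop
   vertex 5.8 2.4 2.3
   vertex 5.6 0.2 1.9
   vertex 5.2 3.4 0.8
  endloop
 endfacet
 facet normal 0.196 0.784 0.588
  outer loop
   vertex 4.1 4.0 6.0
   vertex 3.9 5.7 3.8
   vertex 1.9 4.7 5.8
  endloop
 endfacet
 facet normal 0.532 0.693 0.487
  outer loop
   vertex 4.1 4.0 6.0
   vertex 5.9 2.9 5.6
   vertex 3.9 5.7 3.8
  endloop
 endfacet
 facet normal -0.233 -0.492 0.839
  outer loop
   vertex 4.1 4.0 6.0
   vertex 1.9 4.7 5.8
   vertex 3.5 1.9 4.6
  endloop
 endfacet
 facet normal -0.133 -0.523 0.842
  outer loop
   vertex 4.1 4.0 6.0
   vertex 3.5 1.9 4.6
   vertex 5.9 2.9 5.6
  endloop
 endfacet
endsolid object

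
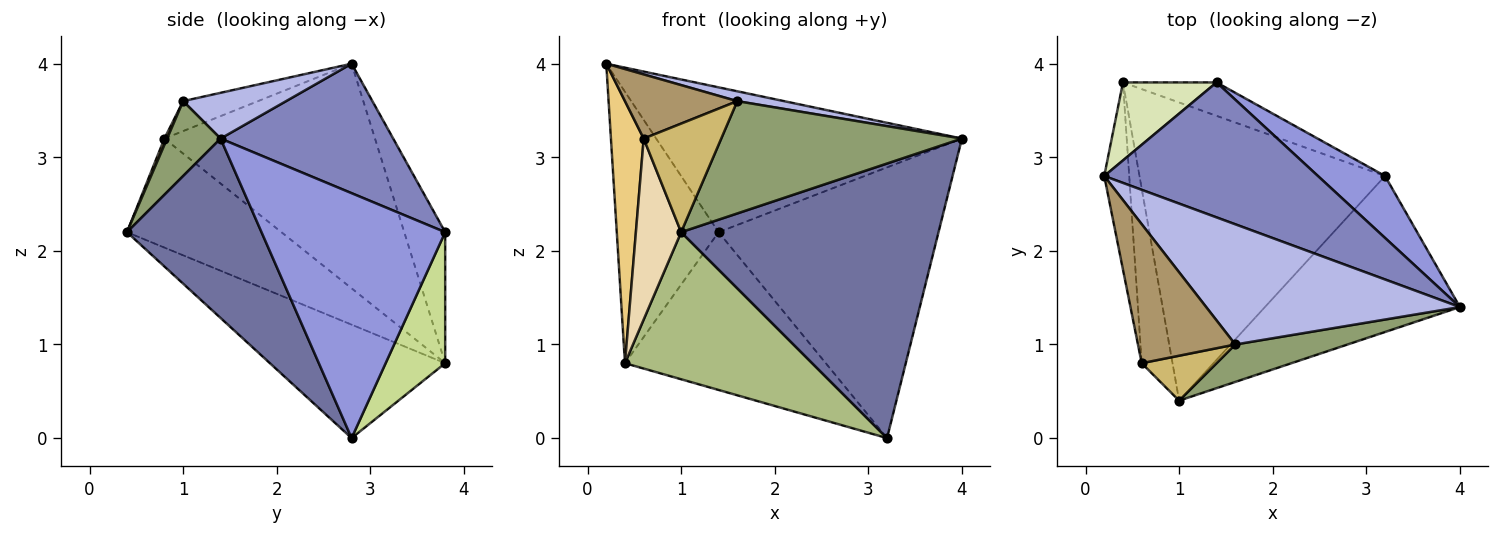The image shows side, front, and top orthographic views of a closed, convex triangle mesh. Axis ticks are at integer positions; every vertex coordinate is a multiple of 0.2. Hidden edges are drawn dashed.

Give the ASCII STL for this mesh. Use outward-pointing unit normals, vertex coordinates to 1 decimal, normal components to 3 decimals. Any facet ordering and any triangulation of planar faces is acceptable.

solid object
 facet normal 0.414 -0.792 -0.450
  outer loop
   vertex 3.2 2.8 0.0
   vertex 4.0 1.4 3.2
   vertex 1.0 0.4 2.2
  endloop
 endfacet
 facet normal 0.382 0.676 0.630
  outer loop
   vertex 1.4 3.8 2.2
   vertex 0.2 2.8 4.0
   vertex 4.0 1.4 3.2
  endloop
 endfacet
 facet normal 0.631 0.756 0.173
  outer loop
   vertex 1.4 3.8 2.2
   vertex 4.0 1.4 3.2
   vertex 3.2 2.8 0.0
  endloop
 endfacet
 facet normal 0.177 -0.080 0.981
  outer loop
   vertex 1.6 1.0 3.6
   vertex 4.0 1.4 3.2
   vertex 0.2 2.8 4.0
  endloop
 endfacet
 facet normal 0.206 -0.928 0.309
  outer loop
   vertex 1.6 1.0 3.6
   vertex 1.0 0.4 2.2
   vertex 4.0 1.4 3.2
  endloop
 endfacet
 facet normal -0.383 -0.409 -0.829
  outer loop
   vertex 0.4 3.8 0.8
   vertex 3.2 2.8 0.0
   vertex 1.0 0.4 2.2
  endloop
 endfacet
 facet normal 0.279 0.940 -0.199
  outer loop
   vertex 0.4 3.8 0.8
   vertex 1.4 3.8 2.2
   vertex 3.2 2.8 0.0
  endloop
 endfacet
 facet normal -0.361 0.896 0.258
  outer loop
   vertex 0.4 3.8 0.8
   vertex 0.2 2.8 4.0
   vertex 1.4 3.8 2.2
  endloop
 endfacet
 facet normal -0.269 -0.404 0.874
  outer loop
   vertex 0.6 0.8 3.2
   vertex 1.6 1.0 3.6
   vertex 0.2 2.8 4.0
  endloop
 endfacet
 facet normal 0.032 -0.924 0.382
  outer loop
   vertex 0.6 0.8 3.2
   vertex 1.0 0.4 2.2
   vertex 1.6 1.0 3.6
  endloop
 endfacet
 facet normal -0.982 -0.153 -0.109
  outer loop
   vertex 0.6 0.8 3.2
   vertex 0.2 2.8 4.0
   vertex 0.4 3.8 0.8
  endloop
 endfacet
 facet normal -0.926 -0.271 -0.262
  outer loop
   vertex 0.6 0.8 3.2
   vertex 0.4 3.8 0.8
   vertex 1.0 0.4 2.2
  endloop
 endfacet
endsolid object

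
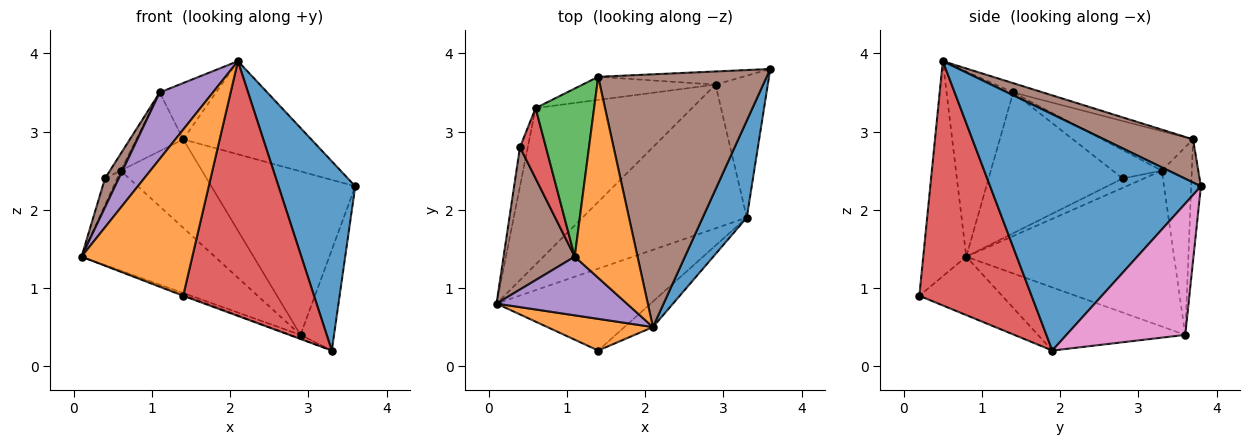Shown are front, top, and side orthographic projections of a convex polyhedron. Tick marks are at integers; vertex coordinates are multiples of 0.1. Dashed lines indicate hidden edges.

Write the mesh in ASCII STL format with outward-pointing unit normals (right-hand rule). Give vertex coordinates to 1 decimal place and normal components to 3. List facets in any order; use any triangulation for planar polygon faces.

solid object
 facet normal 0.926 -0.337 0.173
  outer loop
   vertex 3.3 1.9 0.2
   vertex 3.6 3.8 2.3
   vertex 2.1 0.5 3.9
  endloop
 endfacet
 facet normal -0.356 -0.918 0.175
  outer loop
   vertex 1.4 0.2 0.9
   vertex 2.1 0.5 3.9
   vertex 0.1 0.8 1.4
  endloop
 endfacet
 facet normal -0.354 0.011 -0.935
  outer loop
   vertex 1.4 0.2 0.9
   vertex 0.1 0.8 1.4
   vertex 3.3 1.9 0.2
  endloop
 endfacet
 facet normal 0.649 -0.757 -0.076
  outer loop
   vertex 1.4 0.2 0.9
   vertex 3.3 1.9 0.2
   vertex 2.1 0.5 3.9
  endloop
 endfacet
 facet normal -0.704 0.399 -0.587
  outer loop
   vertex 0.4 2.8 2.4
   vertex 0.6 3.3 2.5
   vertex 0.1 0.8 1.4
  endloop
 endfacet
 facet normal 0.234 0.336 0.912
  outer loop
   vertex 1.4 3.7 2.9
   vertex 2.1 0.5 3.9
   vertex 3.6 3.8 2.3
  endloop
 endfacet
 facet normal 0.899 0.254 -0.358
  outer loop
   vertex 2.9 3.6 0.4
   vertex 3.6 3.8 2.3
   vertex 3.3 1.9 0.2
  endloop
 endfacet
 facet normal -0.067 0.995 -0.080
  outer loop
   vertex 2.9 3.6 0.4
   vertex 1.4 3.7 2.9
   vertex 3.6 3.8 2.3
  endloop
 endfacet
 facet normal -0.336 0.911 -0.238
  outer loop
   vertex 2.9 3.6 0.4
   vertex 0.6 3.3 2.5
   vertex 1.4 3.7 2.9
  endloop
 endfacet
 facet normal -0.359 0.025 -0.933
  outer loop
   vertex 2.9 3.6 0.4
   vertex 3.3 1.9 0.2
   vertex 0.1 0.8 1.4
  endloop
 endfacet
 facet normal -0.643 0.413 -0.645
  outer loop
   vertex 2.9 3.6 0.4
   vertex 0.1 0.8 1.4
   vertex 0.6 3.3 2.5
  endloop
 endfacet
 facet normal -0.141 0.267 0.953
  outer loop
   vertex 1.1 1.4 3.5
   vertex 2.1 0.5 3.9
   vertex 1.4 3.7 2.9
  endloop
 endfacet
 facet normal -0.537 0.278 0.796
  outer loop
   vertex 1.1 1.4 3.5
   vertex 1.4 3.7 2.9
   vertex 0.6 3.3 2.5
  endloop
 endfacet
 facet normal -0.729 0.159 0.666
  outer loop
   vertex 1.1 1.4 3.5
   vertex 0.6 3.3 2.5
   vertex 0.4 2.8 2.4
  endloop
 endfacet
 facet normal -0.685 -0.546 0.482
  outer loop
   vertex 1.1 1.4 3.5
   vertex 0.1 0.8 1.4
   vertex 2.1 0.5 3.9
  endloop
 endfacet
 facet normal -0.889 -0.091 0.449
  outer loop
   vertex 1.1 1.4 3.5
   vertex 0.4 2.8 2.4
   vertex 0.1 0.8 1.4
  endloop
 endfacet
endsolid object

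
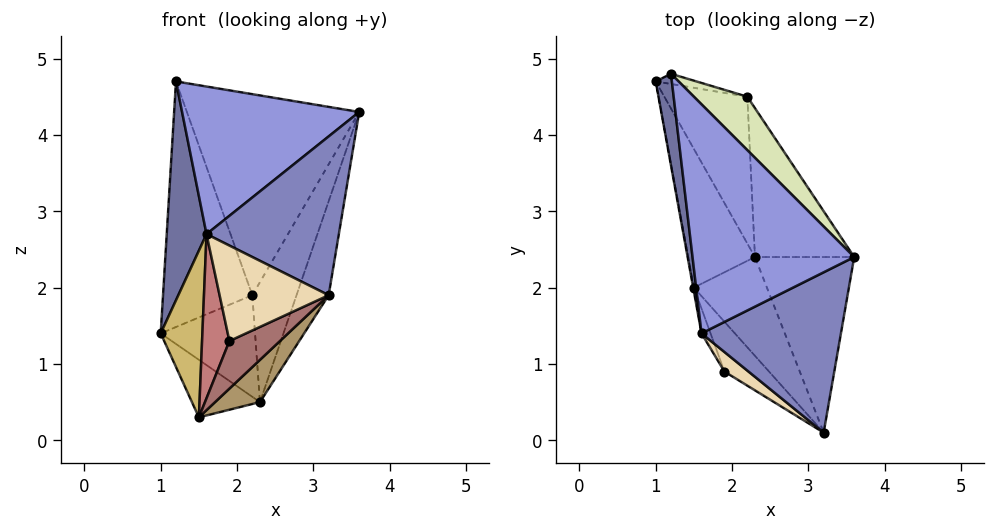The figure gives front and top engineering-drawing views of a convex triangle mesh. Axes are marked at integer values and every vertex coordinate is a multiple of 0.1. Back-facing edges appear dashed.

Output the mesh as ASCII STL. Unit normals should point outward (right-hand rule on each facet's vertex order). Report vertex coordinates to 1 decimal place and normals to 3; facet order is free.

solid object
 facet normal -0.986 -0.154 0.064
  outer loop
   vertex 1.6 1.4 2.7
   vertex 1.2 4.8 4.7
   vertex 1.0 4.7 1.4
  endloop
 endfacet
 facet normal -0.212 -0.688 0.694
  outer loop
   vertex 1.6 1.4 2.7
   vertex 3.2 0.1 1.9
   vertex 3.6 2.4 4.3
  endloop
 endfacet
 facet normal -0.373 -0.503 0.780
  outer loop
   vertex 1.6 1.4 2.7
   vertex 3.6 2.4 4.3
   vertex 1.2 4.8 4.7
  endloop
 endfacet
 facet normal 0.932 0.171 -0.319
  outer loop
   vertex 2.3 2.4 0.5
   vertex 3.6 2.4 4.3
   vertex 3.2 0.1 1.9
  endloop
 endfacet
 facet normal 0.401 0.521 -0.753
  outer loop
   vertex 2.2 4.5 1.9
   vertex 2.3 2.4 0.5
   vertex 1.0 4.7 1.4
  endloop
 endfacet
 facet normal 0.916 0.252 -0.313
  outer loop
   vertex 2.2 4.5 1.9
   vertex 3.6 2.4 4.3
   vertex 2.3 2.4 0.5
  endloop
 endfacet
 facet normal 0.181 0.983 -0.041
  outer loop
   vertex 2.2 4.5 1.9
   vertex 1.0 4.7 1.4
   vertex 1.2 4.8 4.7
  endloop
 endfacet
 facet normal 0.710 0.680 0.181
  outer loop
   vertex 2.2 4.5 1.9
   vertex 1.2 4.8 4.7
   vertex 3.6 2.4 4.3
  endloop
 endfacet
 facet normal 0.392 -0.361 -0.846
  outer loop
   vertex 1.5 2.0 0.3
   vertex 2.3 2.4 0.5
   vertex 3.2 0.1 1.9
  endloop
 endfacet
 facet normal -0.984 -0.180 -0.004
  outer loop
   vertex 1.5 2.0 0.3
   vertex 1.6 1.4 2.7
   vertex 1.0 4.7 1.4
  endloop
 endfacet
 facet normal 0.039 0.383 -0.923
  outer loop
   vertex 1.5 2.0 0.3
   vertex 1.0 4.7 1.4
   vertex 2.3 2.4 0.5
  endloop
 endfacet
 facet normal -0.571 -0.804 0.165
  outer loop
   vertex 1.9 0.9 1.3
   vertex 3.2 0.1 1.9
   vertex 1.6 1.4 2.7
  endloop
 endfacet
 facet normal -0.091 -0.688 -0.720
  outer loop
   vertex 1.9 0.9 1.3
   vertex 1.5 2.0 0.3
   vertex 3.2 0.1 1.9
  endloop
 endfacet
 facet normal -0.920 -0.388 -0.059
  outer loop
   vertex 1.9 0.9 1.3
   vertex 1.6 1.4 2.7
   vertex 1.5 2.0 0.3
  endloop
 endfacet
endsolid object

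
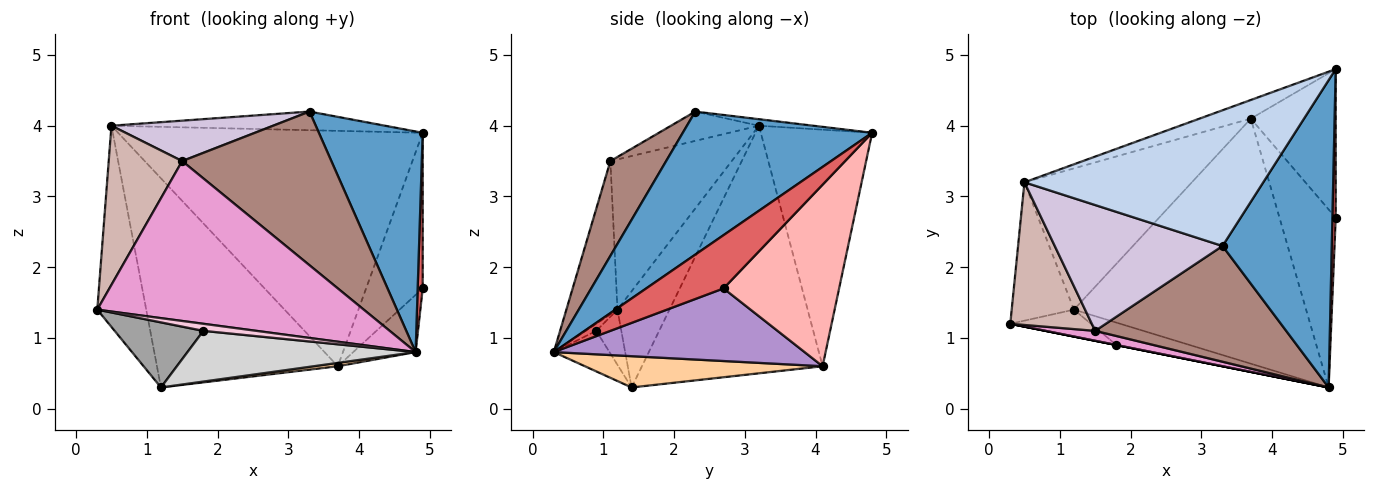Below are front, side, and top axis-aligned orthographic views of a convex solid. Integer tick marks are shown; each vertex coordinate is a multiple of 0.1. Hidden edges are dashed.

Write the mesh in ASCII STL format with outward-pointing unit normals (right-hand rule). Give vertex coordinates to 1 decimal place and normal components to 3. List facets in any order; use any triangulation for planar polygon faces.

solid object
 facet normal 0.729 -0.400 0.556
  outer loop
   vertex 3.3 2.3 4.2
   vertex 4.8 0.3 0.8
   vertex 4.9 4.8 3.9
  endloop
 endfacet
 facet normal -0.027 0.136 0.990
  outer loop
   vertex 0.5 3.2 4.0
   vertex 3.3 2.3 4.2
   vertex 4.9 4.8 3.9
  endloop
 endfacet
 facet normal -0.342 0.937 -0.074
  outer loop
   vertex 0.5 3.2 4.0
   vertex 4.9 4.8 3.9
   vertex 3.7 4.1 0.6
  endloop
 endfacet
 facet normal 0.134 -0.014 -0.991
  outer loop
   vertex 1.2 1.4 0.3
   vertex 3.7 4.1 0.6
   vertex 4.8 0.3 0.8
  endloop
 endfacet
 facet normal -0.659 0.620 -0.426
  outer loop
   vertex 1.2 1.4 0.3
   vertex 0.3 1.2 1.4
   vertex 0.5 3.2 4.0
  endloop
 endfacet
 facet normal -0.638 0.638 -0.431
  outer loop
   vertex 1.2 1.4 0.3
   vertex 0.5 3.2 4.0
   vertex 3.7 4.1 0.6
  endloop
 endfacet
 facet normal 0.996 -0.065 0.062
  outer loop
   vertex 4.9 2.7 1.7
   vertex 4.9 4.8 3.9
   vertex 4.8 0.3 0.8
  endloop
 endfacet
 facet normal 0.828 0.406 -0.387
  outer loop
   vertex 4.9 2.7 1.7
   vertex 3.7 4.1 0.6
   vertex 4.9 4.8 3.9
  endloop
 endfacet
 facet normal 0.776 0.193 -0.601
  outer loop
   vertex 4.9 2.7 1.7
   vertex 4.8 0.3 0.8
   vertex 3.7 4.1 0.6
  endloop
 endfacet
 facet normal -0.164 -0.302 0.939
  outer loop
   vertex 1.5 1.1 3.5
   vertex 3.3 2.3 4.2
   vertex 0.5 3.2 4.0
  endloop
 endfacet
 facet normal 0.286 -0.765 0.576
  outer loop
   vertex 1.5 1.1 3.5
   vertex 4.8 0.3 0.8
   vertex 3.3 2.3 4.2
  endloop
 endfacet
 facet normal -0.776 -0.470 0.421
  outer loop
   vertex 1.5 1.1 3.5
   vertex 0.5 3.2 4.0
   vertex 0.3 1.2 1.4
  endloop
 endfacet
 facet normal -0.188 -0.980 0.061
  outer loop
   vertex 1.5 1.1 3.5
   vertex 0.3 1.2 1.4
   vertex 4.8 0.3 0.8
  endloop
 endfacet
 facet normal -0.196 -0.981 0.000
  outer loop
   vertex 1.8 0.9 1.1
   vertex 4.8 0.3 0.8
   vertex 0.3 1.2 1.4
  endloop
 endfacet
 facet normal -0.253 -0.894 -0.369
  outer loop
   vertex 1.8 0.9 1.1
   vertex 0.3 1.2 1.4
   vertex 1.2 1.4 0.3
  endloop
 endfacet
 facet normal -0.218 -0.893 -0.394
  outer loop
   vertex 1.8 0.9 1.1
   vertex 1.2 1.4 0.3
   vertex 4.8 0.3 0.8
  endloop
 endfacet
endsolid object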